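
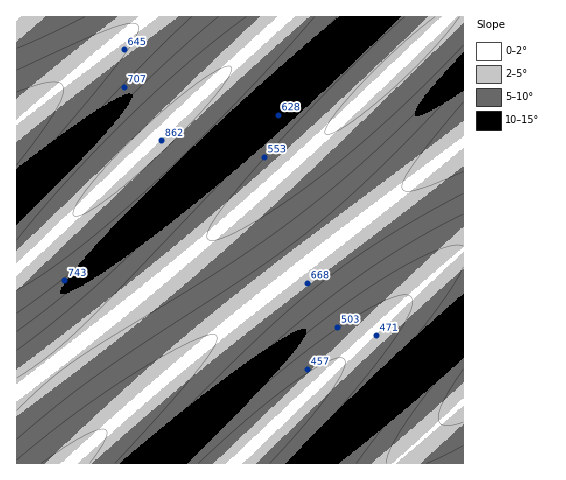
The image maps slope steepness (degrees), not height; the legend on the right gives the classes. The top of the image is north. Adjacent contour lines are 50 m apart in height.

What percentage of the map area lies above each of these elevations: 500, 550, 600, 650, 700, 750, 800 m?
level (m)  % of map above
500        91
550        80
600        65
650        49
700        30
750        19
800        11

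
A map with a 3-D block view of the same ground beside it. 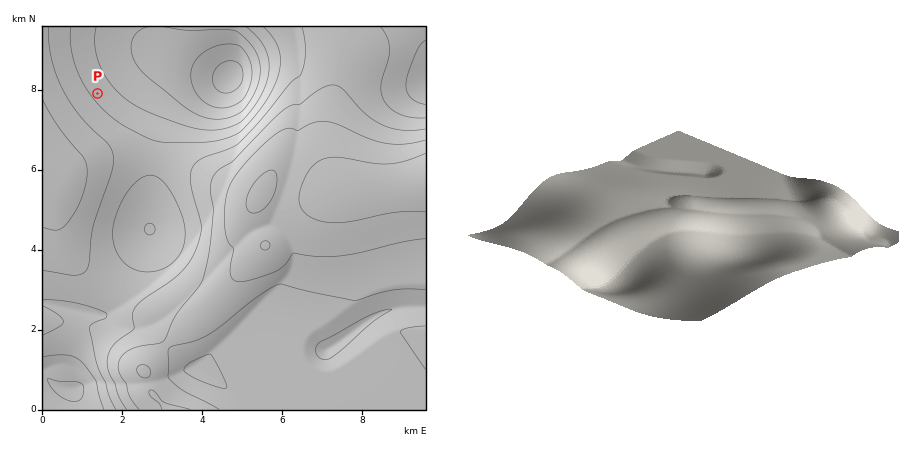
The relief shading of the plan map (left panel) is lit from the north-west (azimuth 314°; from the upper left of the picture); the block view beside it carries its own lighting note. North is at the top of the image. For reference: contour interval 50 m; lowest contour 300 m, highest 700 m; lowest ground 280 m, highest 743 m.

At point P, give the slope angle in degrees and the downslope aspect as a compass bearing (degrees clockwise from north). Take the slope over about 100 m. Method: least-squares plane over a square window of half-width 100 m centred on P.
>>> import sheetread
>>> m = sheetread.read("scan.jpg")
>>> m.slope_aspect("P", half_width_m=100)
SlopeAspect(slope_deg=5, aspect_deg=52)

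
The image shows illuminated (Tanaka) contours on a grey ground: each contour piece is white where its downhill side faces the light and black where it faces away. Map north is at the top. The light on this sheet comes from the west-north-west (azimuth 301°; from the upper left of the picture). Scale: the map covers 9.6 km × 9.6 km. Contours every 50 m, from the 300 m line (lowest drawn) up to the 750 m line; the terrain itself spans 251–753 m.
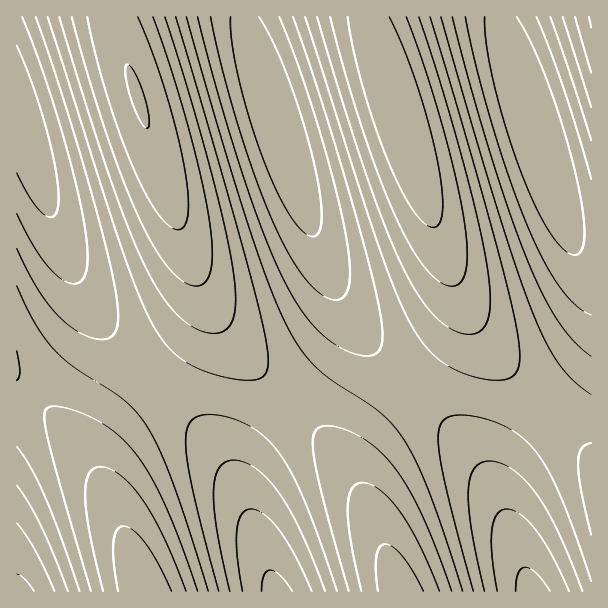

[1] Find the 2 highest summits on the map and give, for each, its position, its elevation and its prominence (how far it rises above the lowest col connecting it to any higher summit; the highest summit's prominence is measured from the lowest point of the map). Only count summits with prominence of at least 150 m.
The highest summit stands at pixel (137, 95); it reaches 753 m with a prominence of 502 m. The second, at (396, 105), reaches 696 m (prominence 229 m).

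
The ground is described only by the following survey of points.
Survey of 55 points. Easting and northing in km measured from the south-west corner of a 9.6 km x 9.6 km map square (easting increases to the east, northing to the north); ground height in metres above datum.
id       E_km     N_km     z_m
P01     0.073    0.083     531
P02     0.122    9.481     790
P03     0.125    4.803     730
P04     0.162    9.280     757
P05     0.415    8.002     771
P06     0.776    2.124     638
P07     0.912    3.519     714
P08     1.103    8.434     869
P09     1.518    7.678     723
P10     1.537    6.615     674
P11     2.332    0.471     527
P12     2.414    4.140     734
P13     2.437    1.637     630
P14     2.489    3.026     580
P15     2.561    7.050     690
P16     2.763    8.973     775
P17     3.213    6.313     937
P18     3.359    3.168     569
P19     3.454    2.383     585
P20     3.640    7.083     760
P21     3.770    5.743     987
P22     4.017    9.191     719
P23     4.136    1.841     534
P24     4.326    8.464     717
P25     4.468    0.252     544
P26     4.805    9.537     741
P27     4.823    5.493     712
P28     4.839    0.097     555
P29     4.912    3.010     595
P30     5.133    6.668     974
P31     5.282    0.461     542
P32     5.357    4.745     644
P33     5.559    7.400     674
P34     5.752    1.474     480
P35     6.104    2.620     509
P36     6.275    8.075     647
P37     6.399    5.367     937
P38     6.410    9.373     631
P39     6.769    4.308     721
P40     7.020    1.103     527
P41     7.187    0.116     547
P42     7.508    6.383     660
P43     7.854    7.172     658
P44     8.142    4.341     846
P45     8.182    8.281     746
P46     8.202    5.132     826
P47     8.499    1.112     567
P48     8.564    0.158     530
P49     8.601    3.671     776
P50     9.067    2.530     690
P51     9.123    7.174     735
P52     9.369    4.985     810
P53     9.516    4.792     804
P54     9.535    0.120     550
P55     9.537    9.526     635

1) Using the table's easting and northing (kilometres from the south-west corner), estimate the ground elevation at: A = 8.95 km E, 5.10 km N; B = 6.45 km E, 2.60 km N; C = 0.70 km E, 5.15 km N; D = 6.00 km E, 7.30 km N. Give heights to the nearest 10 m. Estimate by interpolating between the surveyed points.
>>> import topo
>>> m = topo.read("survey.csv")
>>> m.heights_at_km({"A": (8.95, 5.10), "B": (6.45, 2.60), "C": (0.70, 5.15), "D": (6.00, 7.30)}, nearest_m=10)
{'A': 830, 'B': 560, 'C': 690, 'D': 650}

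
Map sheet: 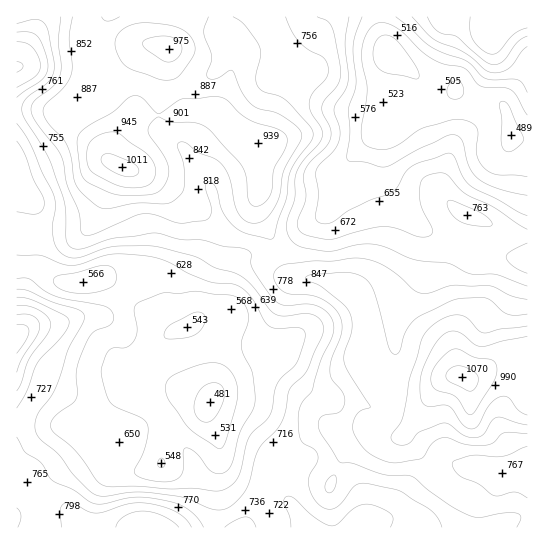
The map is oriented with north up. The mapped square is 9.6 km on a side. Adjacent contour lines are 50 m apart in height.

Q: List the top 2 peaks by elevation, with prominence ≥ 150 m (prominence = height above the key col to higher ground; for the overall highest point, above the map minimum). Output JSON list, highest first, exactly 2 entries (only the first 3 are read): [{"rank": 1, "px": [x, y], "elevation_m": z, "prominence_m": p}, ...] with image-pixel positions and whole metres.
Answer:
[{"rank": 1, "px": [461, 377], "elevation_m": 1070, "prominence_m": 595}, {"rank": 2, "px": [122, 167], "elevation_m": 1011, "prominence_m": 222}]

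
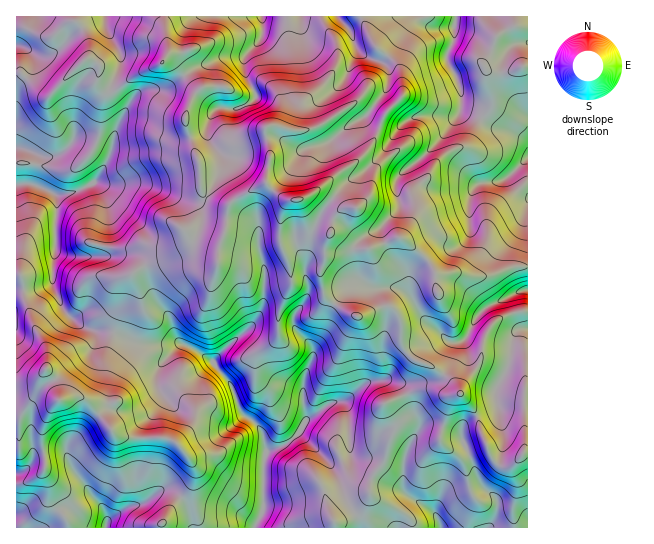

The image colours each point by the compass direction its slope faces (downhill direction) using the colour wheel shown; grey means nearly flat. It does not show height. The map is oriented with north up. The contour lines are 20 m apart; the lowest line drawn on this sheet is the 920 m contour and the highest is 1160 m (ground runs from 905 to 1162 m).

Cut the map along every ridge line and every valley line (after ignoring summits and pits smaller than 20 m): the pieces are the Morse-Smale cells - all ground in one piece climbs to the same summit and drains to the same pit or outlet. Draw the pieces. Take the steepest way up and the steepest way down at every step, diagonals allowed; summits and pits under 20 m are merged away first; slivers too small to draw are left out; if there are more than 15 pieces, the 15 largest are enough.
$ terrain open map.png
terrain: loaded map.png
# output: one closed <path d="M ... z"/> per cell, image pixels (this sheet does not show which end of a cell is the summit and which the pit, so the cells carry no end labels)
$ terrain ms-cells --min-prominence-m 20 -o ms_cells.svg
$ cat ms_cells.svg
<path d="M362 101l-8 2-27 18-17 8-17 2-18-6-8 2-2 8 6 22-6 26-30 16-7 7-3 25-5 12-1 12-21-6-9 0-18 10-25 6-11 6-3 4 5 12 0 11-17 16-7 19 29 11 41 0 30 17 16 21 12 31 19 16 7 21-3 9-1 27 1 20-9 22 79 0 1-7 4 0 15-8 15-18 2-16 14-21 3-15 7-14 0-6-10-16 0-4 20-9-2-7-10-5 36 1 14-8-8-7-18-7-8-6-16 14-7 10-20 4-20 17-20 5-17 14-4-4-2-14 1-23 8-17 1-11 14-21 2-15 6-9-11-10-4-18 5-19 0-15 6-9 5-20 7-6 6-1-8 0-16-14-9-2 23-19 16-9 18-21 11-27z"/><path d="M89 59l-15 10-24 26-7-2-21-20-6 0 0 217 25-2 10-5 12 26 15 15 16 7 20 1 6-18 17-16 0-11-5-12 3-4 11-6 25-6 18-10 9 0 21 6 1-12 5-12 3-25-19-7-8-8-2-30-14-38 3-16 9-17-10-12-2-2-4 1-16 12-19 0-7 3-8 9-8 14-11-17-1-5-14-10 3-16-3-4z"/><path d="M117 333l-4 1-8 23-1 18-4 16-7 8-8 0 33 37 47 1 14 8 16 24-3 14-11 15 8 12 5 18 60 0 9-15 1-7-1-20 1-27 3-9-7-21-19-16-12-31-16-21-30-17-41 0z"/><path d="M455 16l-94 1 15 30 14 10 9 10 2 7 2 21-19 20-7 19-9 16-13 13-16 9-22 18 12 6 12 11 8 0-6 1-7 6-5 19 23 16 19-1 31-13 9-16 3-9-3-9 2-11 31-37 7-4 12-2 6-6 10-22-2-3-18-7-1-22-4-12-9-14 0-7 8-16z"/><path d="M482 117l-11 24-6 6-12 2-7 4-31 37 0 25-8 16-7 7 28 23 7 10 0 6 3-2 9-2 42 3 24-9 15-1 0-125-14-9-24-8z"/><path d="M77 396l-19 4-5 5-8 14-4 15 4 25-1 15 5 9 3 18 7 10 10-3 21 15 16 2 5-8 12-8 19-5 20-15 8 0 11 8 4-3 7-11 3-14-6-11-12-15-12-6-47-1-33-37z"/><path d="M406 395l-21 8 0 4 10 16 0 6-7 14-3 15-14 21-2 16-2 6-17 15-15 5 0 6 154 1 7-13 1-14-17-18-11-29-11 2-13-9-5-6 2-14-19-2-4 4 0-7-7-11z"/><path d="M333 233l-4 2-4 8 0 15-5 13 4 24 10 9 13-15 12-5 15 4 28 1 11 10 11 20 21 19-4-1-22 10-10 8 8 6 18 7 8 7 8-13 4-17 13-10 12-22 10-8 38-16-1-22-14 0-24 9-42-3-9 2-3 2 0-6-7-10-29-24-26 11-19 1z"/><path d="M269 87l-10 0-13 6-8 0-13-6-22 0-8 7-4 7-6 14 0 8 14 38 2 30 4 5 12 7 10 2 8-6 30-16 6-26-6-28 12-7 3-9 0-14-3-5z"/><path d="M321 16l-58 0-2 22-16 18-23 1-13 7-12 3-13 8 14 16 5-4 22 0 13 6 8 0 13-6 10 0 8 7 3 5 0 14-5 12 12 4 7 0 9-27 22-19 12-21 0-15-2-8-10-12z"/><path d="M51 283l-10 5-23 1-2 2 0 95 17-1 13-16 10 12 3 19 16-4 18 3 8-12 3-25 9-29-19-2-16-7-15-15z"/><path d="M335 304l-4 6-4 19-14 21-1 11-8 17-1 23 4 18 24-16 15-3 20-17 20-4 7-10 15-14-7-13-1-23-7-11-11-1-16 8-11 1z"/><path d="M361 16l-40 1 4 10 10 12 2 8 0 15-12 21-22 19-7 24-3 5 12 0 13-4 39-26 5 0 12 10 11 4 16-17 2-13-3-15-10-13-14-10z"/><path d="M527 289l-13 4-31 16-7 9-8 17-6 6-5 2-4 4-2 15-7 13 11 10 22 31 13-4 7-6-1-16 13-27 4-26 6-8 9-2z"/><path d="M527 16l-43 1 1 8 11 13-5 15-7 9 8 33 0 8-9 14 7 7 24 8 13 8z"/>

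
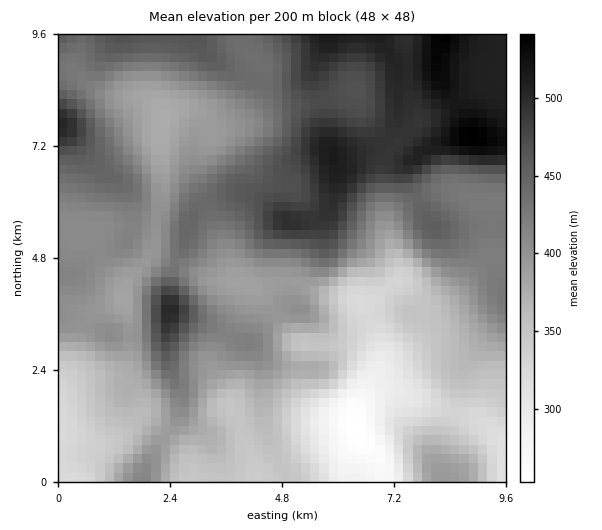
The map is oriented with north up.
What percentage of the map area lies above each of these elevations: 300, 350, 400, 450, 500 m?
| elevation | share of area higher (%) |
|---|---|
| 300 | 96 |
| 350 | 83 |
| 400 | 55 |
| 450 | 25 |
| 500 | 8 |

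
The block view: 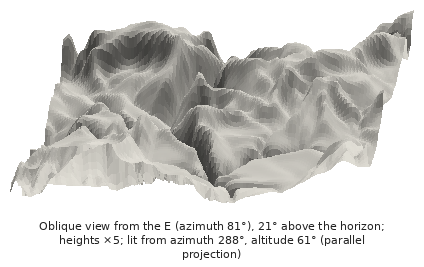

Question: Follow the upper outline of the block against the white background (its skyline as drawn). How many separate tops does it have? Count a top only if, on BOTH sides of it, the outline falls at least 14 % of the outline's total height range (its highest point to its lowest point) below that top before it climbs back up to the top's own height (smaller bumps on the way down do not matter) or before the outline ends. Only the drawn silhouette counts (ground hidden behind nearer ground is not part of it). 1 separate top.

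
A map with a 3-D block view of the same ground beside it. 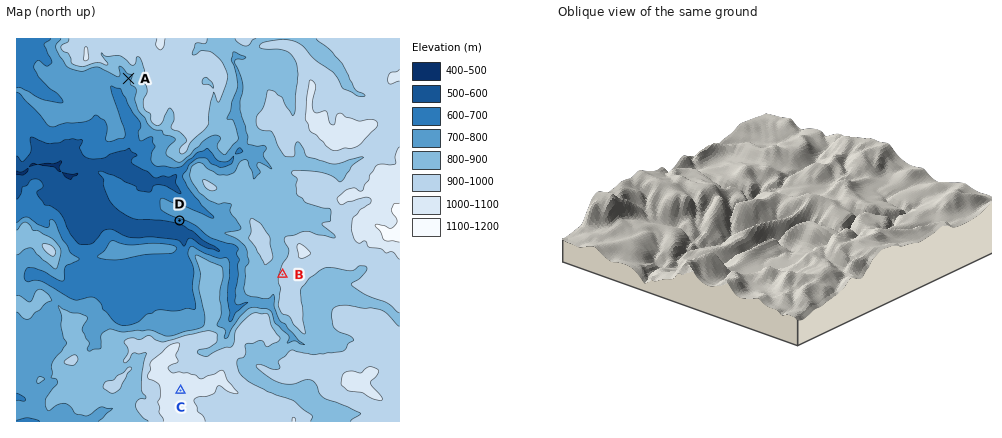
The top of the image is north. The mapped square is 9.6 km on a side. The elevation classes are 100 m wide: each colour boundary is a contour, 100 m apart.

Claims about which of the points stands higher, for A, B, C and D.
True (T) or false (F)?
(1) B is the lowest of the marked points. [F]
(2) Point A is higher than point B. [F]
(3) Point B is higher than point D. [T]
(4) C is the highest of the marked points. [T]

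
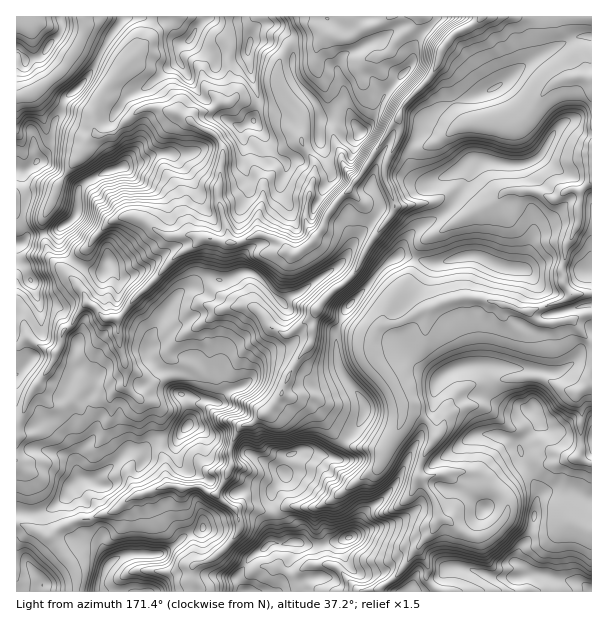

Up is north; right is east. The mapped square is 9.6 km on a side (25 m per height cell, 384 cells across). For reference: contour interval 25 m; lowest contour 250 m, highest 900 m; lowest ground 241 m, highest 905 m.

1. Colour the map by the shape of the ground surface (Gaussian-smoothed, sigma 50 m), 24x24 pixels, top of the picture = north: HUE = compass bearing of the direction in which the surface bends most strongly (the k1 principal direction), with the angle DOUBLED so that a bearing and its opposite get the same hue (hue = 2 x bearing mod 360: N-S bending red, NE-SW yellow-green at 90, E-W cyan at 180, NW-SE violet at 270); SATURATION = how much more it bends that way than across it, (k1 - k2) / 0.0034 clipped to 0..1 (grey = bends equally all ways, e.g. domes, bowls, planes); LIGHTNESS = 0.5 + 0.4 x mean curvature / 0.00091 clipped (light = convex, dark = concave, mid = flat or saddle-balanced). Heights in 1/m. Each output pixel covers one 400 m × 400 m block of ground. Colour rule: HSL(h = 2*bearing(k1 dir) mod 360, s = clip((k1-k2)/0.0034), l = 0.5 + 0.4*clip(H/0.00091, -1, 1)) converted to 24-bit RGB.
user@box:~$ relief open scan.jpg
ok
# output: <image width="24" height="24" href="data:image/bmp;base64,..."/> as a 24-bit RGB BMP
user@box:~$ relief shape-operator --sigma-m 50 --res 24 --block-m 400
<image width="24" height="24" href="data:image/bmp;base64,Qk32BgAAAAAAADYAAAAoAAAAGAAAABgAAAABABgAAAAAAMAGAAATCwAAEwsAAAAAAAAAAAAAWqmd0L2gDxA18eG6Io0/wMUcpyRSREGNT3jD3eWql1uMmXJOwnO0uR9NoOUmAIp57LColhx8VZ+dYInLw4xPXq65eZW4g8zKeNKjaDpWXFB2UduI7tT21tL5xHTrOlcjCSoW6qXEzGGnuohqJ5g708M6RWsuY4pNDlg7idHcj7/SNyJl6cTVW55SYnFWimhNc1k7aHFAVJ1vhsiSP2IqXFEysk9m6brtkcLNCCors92PuKnhZWHe29b17NX2o47RUYmILmEkZDcuSGkxHkwz6q6YTWFhemxehYW4yITElKpiZoAdGlAee26geqCtmeapuxaBGViGtrdHYXwZGzAHFTMl7qeuoKYI11GpbDKMYoqHzrGsFBsw8eu+V1Bvf4GMcl5dTViCzKC1wajTpUrDQ3opQygLg8IAAIuG1YnNt3J4v6jBu4+xDkwSCCwH/rDEFV1vuJQzmWV2emBVYz1qlNKJe3egg5SsgVSSWp2npruHglyMsGe5yp+/RKfMiFpJBHJtUe3vlLDg4bnjnKXR08z2LUDjDCgp/4mgrGXkqnlkUWdffqWTiaN6gY1LWh8cSHydWXtYlotmXaKjiq2VnXC45H7ql9rUotPuAEclLLAtmnIu0EZHfyk9wI9bIlFQ5btzDCw12ZDDubLZZ4K7oGttm7u3GDjKQpeRkWmGgINlWJ5Xgalra0U6Slce6sWIzwQ9BrIODiURYH1Ze2JOeF5Z7+vcNz+OOzVewqBcO3dDbm46uXa4wt3MaLu6UyW4LJQ5lmCkh5h0kqJxYDGKdE6QfO2wzUzFtU5r8b7iPqiqLktwiViEiruKlN2fZzBlREFx3sq+U4F5YplqNX45y8I8XCQtOWg337zNDz1SyLuWl7OQPBZdssmNXHaNh5V3kpt9Z6Vuyn25I2dxgUyk3fLNRCZBfGR8W5aRdrWgwKfRmpu/kZ27dXixmHuxmWW5jEIxCpR/6d+qcrugMxl2xLukU4FxYJmBoZSok7SEikJ4vEA5ERxE8uq6PUJYeoePfZSAWnhbanpThINddGBWkINjbXqTqUmGmklm1HZqC9tLaA4UCHFIxZqvsY2GVqBGTXMwhmdEVB1Bu+icBict/c7SNm5dWn5pfYpdXH9rhIiWhZ6Ki2I9Z1sYw9MhUlnRk+OBRqa6YB5YvIJfyeVhBS4b4b3JqXClsnWnUUJoq/Lh4530rjjvADMV/8ziN1xUimhxg3xYWmE5aUszc21RmsSbE6CBhmUfm+qLJwwbMaC+37Phm8XQb13lDF8+2cPffYbK0+H4qCZNHywh21mn/MzuAEdB9s/jQ4GlvKrXjHy5kbDFs8HausrUEBBo3NDG6Lyv/A3lFVoVEcZWrYinf1SAl18qMDwONiwOhnoHXSEZkZAhFDsqwa9hA2uFyp9+zGVpO2ZIkomylomvdGFwqoVtVTSDO75vutI0Byeq+tHaCDwpKisNTiojqqNwilecFCjU6d3FSkCY0+7QAFCLVrttunOXBkM13qirxXbARWs6d3hVcFteq7CQvJO1FV+D4dGbCBwr/OXPlCdzZDpZZcaPV4GRlMuIGxBN2sisN02fxc6O/z+3ADMYvEJ6Yw6HrMY9aoo+rIF5X3hhX3pLlJhBb2YtEro73Jq3NdO5Bn5r+ND73tX2YW+1dTuFprh9DyZSzL+TRm6Jz6+fJmSI/46rAHMuLA60lL+kqJHBuY64n3uompvLkIi/bZ+rXZm6z49gz4B9Giw6ImImzpF4rm3Ul53b2tLoLwlNxM96ebeKVluR3WWEhCK37/9XADEz2K6CMFc4fb2al7PPTEGDyly6xo6FaYROe6Dn7G6iQGN3iEuQGGMexJdqXl44UBURVIfdxK3fX76hb1d7v9RuOE2K99TXACMz1npVnXuERFoyXFgwcG9WJ05E8c7Wl4bWMkYew0iO9JahI01Ky4appI4zXEExYMk3RmkldHE1jclEf1J9bNyyucZ7Xjtm+b3FADMizqC8pn+2voi8W49iWHdrRYI+n0c5lLdTFEMi62lhoTDjUndsrm6fwWDTTbXifre8xuSKJjpajth9PihPsb+KUk5+ynq7+bTRAjEpmHZ5ioKTyKS/aWWOYnlcg3ZXd2Ta7a7BFzs48bi0M1tXSVRr0q6NSLSrUWSR58yhS0CZgNNeLkVhrm9nrGOrSHZX9ePWBSIuhq6CkX+UioJ3qIWkmoOojHSGZVM+45hyMFyQRply5pW7P2eZYrqT2pOYRG6fk8B0woF7XL6+ZEJ8cJBoWo9OrmBzq5pX9r/hAJVwNHhAmGtQiXtmdYBmZquc"/>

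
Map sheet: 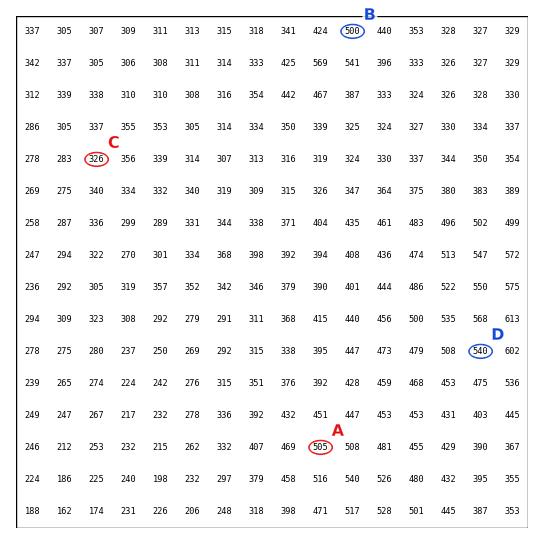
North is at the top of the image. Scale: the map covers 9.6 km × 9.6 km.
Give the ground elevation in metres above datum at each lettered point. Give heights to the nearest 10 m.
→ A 500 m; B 500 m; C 330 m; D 540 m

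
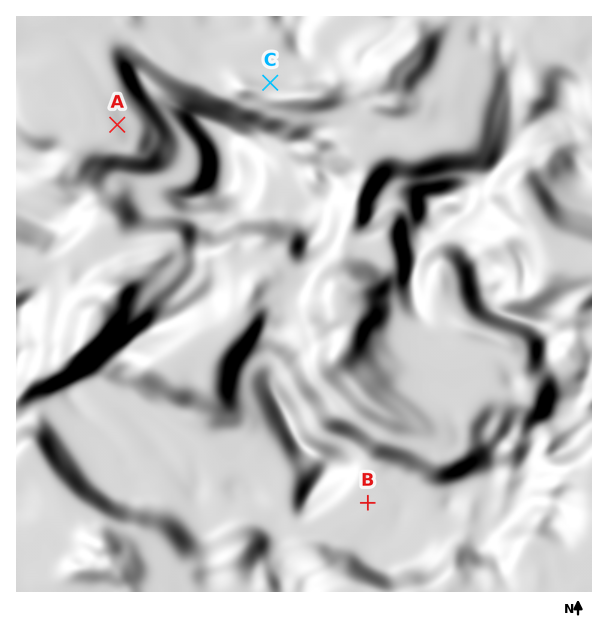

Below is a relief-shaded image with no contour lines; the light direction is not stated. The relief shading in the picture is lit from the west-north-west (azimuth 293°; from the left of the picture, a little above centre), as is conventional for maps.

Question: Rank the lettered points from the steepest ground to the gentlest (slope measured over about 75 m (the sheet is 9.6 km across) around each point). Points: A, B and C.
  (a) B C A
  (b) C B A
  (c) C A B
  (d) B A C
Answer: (c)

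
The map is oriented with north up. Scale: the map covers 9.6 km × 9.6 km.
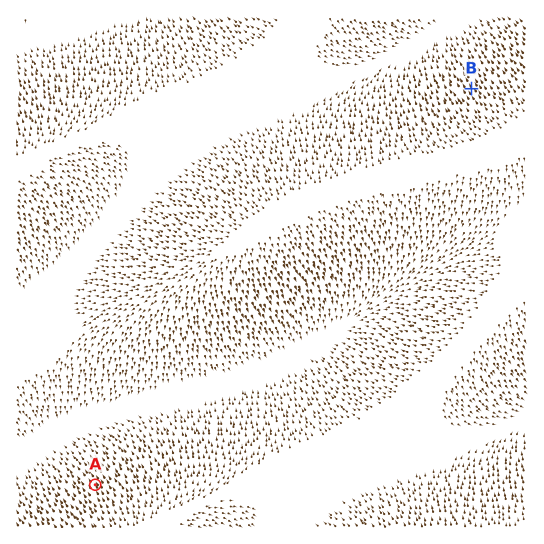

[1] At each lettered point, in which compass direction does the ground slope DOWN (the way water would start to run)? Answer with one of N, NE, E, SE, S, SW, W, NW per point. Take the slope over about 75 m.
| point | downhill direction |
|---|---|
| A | NW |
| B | NW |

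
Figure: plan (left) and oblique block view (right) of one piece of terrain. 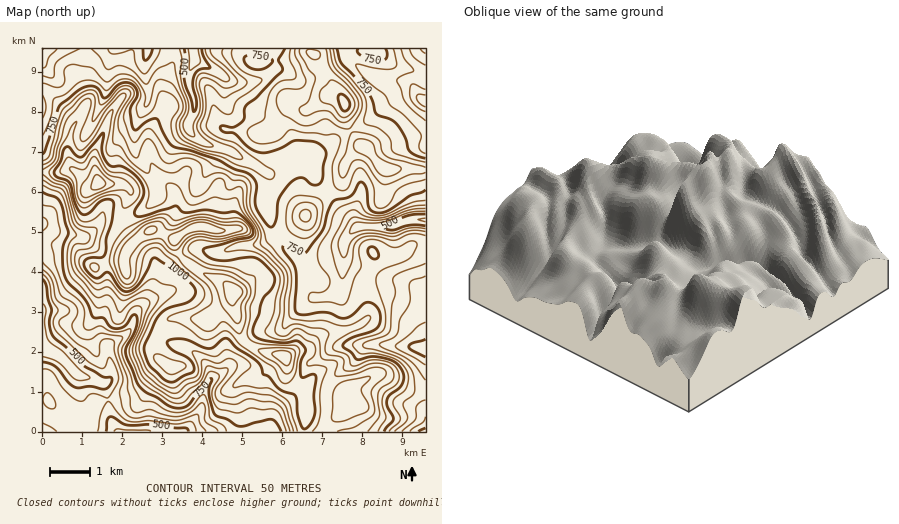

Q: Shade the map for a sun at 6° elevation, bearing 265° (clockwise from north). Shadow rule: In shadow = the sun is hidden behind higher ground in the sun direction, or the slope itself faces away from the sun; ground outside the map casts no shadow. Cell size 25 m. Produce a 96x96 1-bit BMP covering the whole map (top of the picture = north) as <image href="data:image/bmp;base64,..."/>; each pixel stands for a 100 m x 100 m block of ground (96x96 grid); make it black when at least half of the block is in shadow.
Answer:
<image width="96" height="96" href="data:image/bmp;base64,Qk2+BAAAAAAAAD4AAAAoAAAAYAAAAGAAAAABAAEAAAAAAIAEAAATCwAAEwsAAAIAAAAAAAAA////AAAAAAAAD/gAAAAAAD8A//8AD/gAAAAAAD+A//8AD/AAEAAAAD+Af/8AB+AAHAAAAB+Af/8AA8AAHgAAAB+Af/8AA4AAH4AAAB/A//8AA4AAH4AAAB/A//8AAQAAH8BgAB/B//8PgAAAP8BgAB+B//8fggAAP8BgAB+D//8fxwAAP+AAAB/D//8/5AAAf/AAAB/A//8//AAAf/gAA5/gP/8/+AAAf/wAA+/wH/8/8AAAP/4AA//8D/8/4IAAH/8AA///D/9/gcAAH/+AB///7/9/AcAAH/+AB//////4A8AAH/8AB/////8AA4AD/4wAB/////8AA4AD/BwAD/////8AB4AAABwAGf////8AB4AAABwf+P////8ABwAAABw//P////8ABgAAABw//v////8ABAgAABx///////8AAB4AABx////4P/8AAA8AABh////+P/8AAA8AABB/////P/8AAA+AAAB///////8AAA+AAAD///////8AAA+AAAD///////8AAAeAAAD///////8AAAfAAAD///////8AAAPgAAB///////8AAQPwAAB///////8AAQP8AAD///////8AAwP/gAH///////8AA4P/4AP///////8AA4f/4Af///////8AA4f/4P////////8ABwf/w//j//////8ABwf/h//D//////8AAAf/D//H////wAAAAAf+P/+H////gAAAAAP+P//P////DwAAAAH8f///////D4AAAAD4f//////+H4EAAAAAP/f////+H4EAAAAIH4f//////4MAAAAPgA9//////8MAAAAP4H////////8AAAAH8P////////8ADAYD8P////////8ADgfB8H////////8AHwfwMAD//z//9/8AH4P8PAD//h//w/8AH8P+PgD//h//g/8AD+H/PwB//gfvA/8AD/H//4B//wAPA/gAA/H//45//wAPgeAAA////88//wAPgAEAA////8f//gAPgAAAA////////AAPgGAAA///////+AAPgPAAA///////+AAPgPgAx////////AAPA/8B5////////AAGB/8B5///////wAAAD/8B5//////8AAAAH/8D5//////wAAAAP/8B4//////AAAAAf/8B8/////+AHAAAf/8B8f////gAHgAAf/8A+f///+AAHgAAP/8A+P///8AAHgAAD/8A/P///8AACAAHwH8AfP///8AAAAAP/v8APn///8AAAAAP//8APn///8wAAAAP//8AHz///8wAAAAP//8AHz///9wAAAAP//8AH5///9wAAAAP//8AD8////wAAAAP//8AD8////4AAAAf//8AD8f///8AAAAf//9gB8f///+AAAA///9gB8f///+AAAB////AB8f4/34AAAB///8AB8fw/3wAAAD///8AB8fgf+AAAAH///8AB8fgf8AAAAH///8AB8Pgf8AAAAP///8AA8Pgf4AAAAP///8AA+HgfwAAAAf///8AA/HwfwAAAAf///8="/>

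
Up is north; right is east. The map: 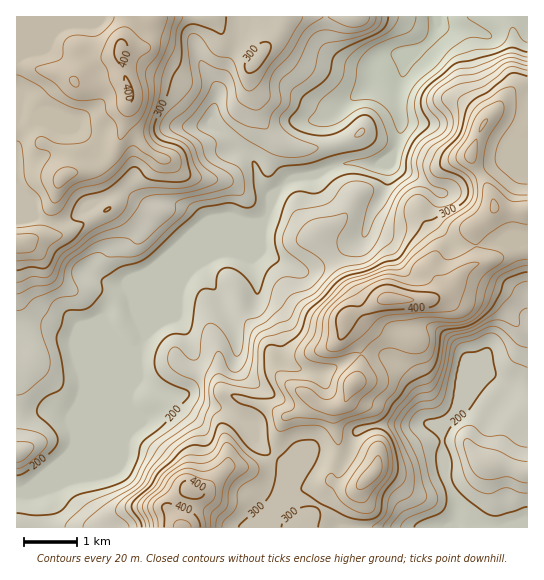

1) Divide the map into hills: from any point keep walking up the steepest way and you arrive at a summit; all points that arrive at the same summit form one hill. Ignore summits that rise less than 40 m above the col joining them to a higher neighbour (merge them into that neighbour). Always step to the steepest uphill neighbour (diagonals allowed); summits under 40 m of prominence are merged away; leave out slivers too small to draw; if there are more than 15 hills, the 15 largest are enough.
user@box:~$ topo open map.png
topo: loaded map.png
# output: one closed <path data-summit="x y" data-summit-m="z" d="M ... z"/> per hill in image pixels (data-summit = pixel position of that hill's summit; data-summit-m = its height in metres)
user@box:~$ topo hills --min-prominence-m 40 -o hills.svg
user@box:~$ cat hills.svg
<path data-summit="389 299" data-summit-m="428" d="M527 16l-89 0-1 11-5 11-17 13-11 12 0 7-7 21 4 36-2 14-7 16-11 7-40 0-28 12-19 1-12 8-10 12-1 10-6 12-11 6-20 20-24 11-15 9-8 9-10 17-22 23-18 36 2 29 26 14 20 2 17 9 17 4 28 17 12 20 24 17 10 25 21-34 29 8 8-11 5-17 7-5 19-4 48 0 11 8 4-9 20-18 15-22 10-8 24 12 13 1z"/><path data-summit="121 50" data-summit-m="406" d="M437 16l-420 0-1 398 13 1 14-4 11 0 16 6 70-70 12-29 25-27 10-17 16-14 31-15 20-20 8-2 7-12 3-14 17-17 5-3 19-1 28-12 40 0 9-5 6-10 5-22-4-36 7-21 0-7 11-12 17-13 5-11z"/><path data-summit="182 527" data-summit-m="425" d="M137 351l-38 38-26 61-33 29-5 12 2 36 238 1 2-9 10-11 8-5 9-2-11-6 0-8-10-25-20-13-15-23-21-14-25-8-17-9-20-2-26-13z"/><path data-summit="371 475" data-summit-m="369" d="M430 424l-48 0-19 4-7 5-5 17-8 11-29-8-22 37 1 5 6 5 7 0 15 7 20 21 110 0 5-11 0-14-12-30-3-40z"/><path data-summit="487 463" data-summit-m="257" d="M491 375l-11 8-15 22-20 18-4 8 3 42 12 30 0 14-3 11 75-1 0-138-14-2z"/><path data-summit="17 453" data-summit-m="255" d="M98 388l-28 29-16-6-38 4 1 78 12-4 44-39 24-56z"/>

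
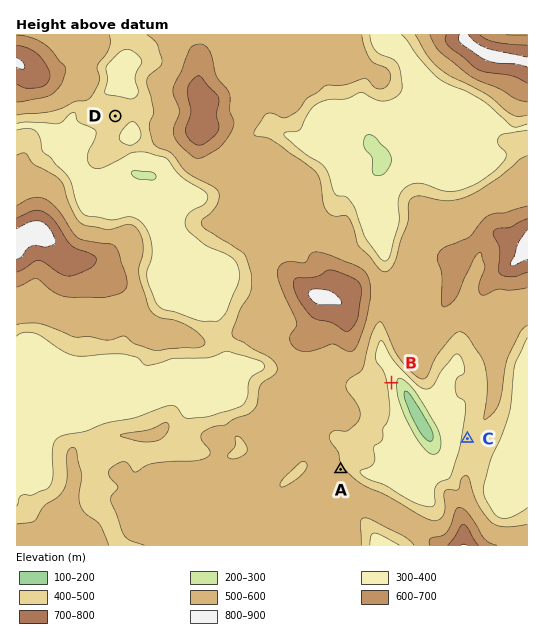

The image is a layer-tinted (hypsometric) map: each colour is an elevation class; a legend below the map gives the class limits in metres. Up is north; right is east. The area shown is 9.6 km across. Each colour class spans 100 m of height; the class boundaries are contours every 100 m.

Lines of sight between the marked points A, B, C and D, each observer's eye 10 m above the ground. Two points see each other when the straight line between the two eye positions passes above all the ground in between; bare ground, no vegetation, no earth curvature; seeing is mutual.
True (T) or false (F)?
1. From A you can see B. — F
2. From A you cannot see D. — T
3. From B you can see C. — T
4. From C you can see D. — F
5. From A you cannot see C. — F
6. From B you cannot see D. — T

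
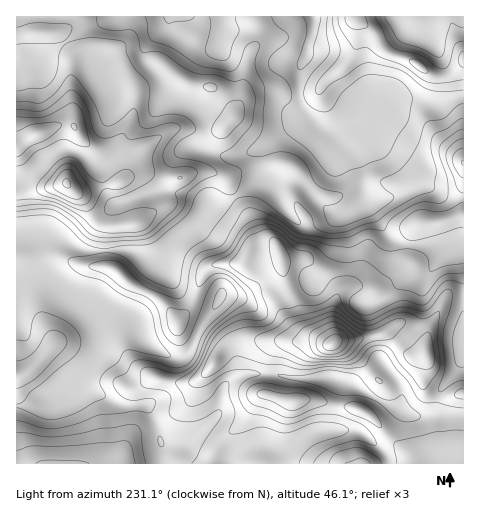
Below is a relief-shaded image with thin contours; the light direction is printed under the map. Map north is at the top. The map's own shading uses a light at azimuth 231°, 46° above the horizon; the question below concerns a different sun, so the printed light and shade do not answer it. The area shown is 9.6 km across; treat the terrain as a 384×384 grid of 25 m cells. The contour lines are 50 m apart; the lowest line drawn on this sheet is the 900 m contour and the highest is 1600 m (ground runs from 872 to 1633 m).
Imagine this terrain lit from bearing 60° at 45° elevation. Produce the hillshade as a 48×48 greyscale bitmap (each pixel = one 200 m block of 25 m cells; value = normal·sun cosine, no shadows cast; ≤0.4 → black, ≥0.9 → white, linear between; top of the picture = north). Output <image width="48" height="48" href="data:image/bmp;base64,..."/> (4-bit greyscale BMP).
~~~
<image width="48" height="48" href="data:image/bmp;base64,Qk32BAAAAAAAAHYAAAAoAAAAMAAAADAAAAABAAQAAAAAAIAEAAATCwAAEwsAABAAAAAAAAAAAAAAABEREQAiIiIAMzMzAERERABVVVUAZmZmAHd3dwCIiIgAmZmZAKqqqgC7u7sAzMzMAN3d3QDu7u4A////AJmru7u6q83KmZiJmZmqmHeHir3reJqpmZq7u7qqq83KmYeJmZmZmYiImr3IeKqpmau7u6qqq8y5iIh4mZmYiZmaqrt2mqqqqbzMuqqqqry5eIiIiIiHZ4mZmHVZuqqqqszLqqmqqruod4iYd3dkRnh2ZDScy6mZmbu6qpmqqqqXZ4iYdVVDRnd2VWrcuYeIiKqqqZmZmImGZniZZDRWeKqqqb3KmGV4dpqpmZmXVnh2VWiZdEaau83dy7p4l0aZd5mamZl2aIdnd3eJhnm8zMzMqXVppTermaqqqZmHiXebyWZ4iImqmIiHVEaaczesy5qqqZmZiHnN2lJJmHZmUyIQAmm4Mli93JmaqqqZiKzLmGEoqXZVQiEAFpuUJHnP25iJq7upmbunV4MWmHZmVVIUm7pjWIrf25h5vMupmqlzN6ckiYiId2VYz+yImprey4eKvMupmqhSSbpkeaqoiIiK7/ypq6rNy4ibzLqZmphCasumaLuXeama//yInMu8y4iru6mZmYY0m7u5d5hWmqqb/+uYm9ubzJmqqpmZhlRZupu6hlRImruq3bmZq8pozJmqqZmHQ1m8yHm6cxJomsuYq6mru7pnvJmZmIdkNr3cpkeoMBWHi7qYm7u7u6p3rJmZh2ZVfO26hkaGEViHi7mau7u7qqqZq5mZh3iaztuphlV3ZomHm7q8u6u7qau6qqqZmaqau6mJmHiZdomHvczduqu7qruqqqqZmXVVZlV5mYmZZGmJ3+3dy6q7qZmZmZmZhiAkREWJqZmIdVic/+3cuprKd4iImYiIYgFXh4mqmamHd3i+/8vcuZqod4mZmWZlIASaqau6qqqYeJre6pvMqqmHeIq6qVUxAAe7qqq7u8uYeJvduKy6mqmIiJvLmHUwAGvLmZqqvLqXeazLmbuZqqmIiJqpd4ZCN87aiJmZmamGiru6maqruql3iZmGVIhlW//JiaqpibqYq8upiZvLqpmJmZmFIYmWa/65mqu8u8y7zMqYib3LqZmZmZlzAJqYi9uZmavNzMzMu7qZm926qpmZiIhRE7qZmZiqqZq8zLqpqrqqvMuqqZmZiIdDV5iJh3rLqqq8upiHmqqru7qqmZmZiIZXiIiqmJ3rqruru6qImqu7uqqpmZmZmId5iKq7qs7rmby6vMuYmrzLqqqYmZmZmYiZiMy5mt7bqazLu7qYis3Lqqh4mZmZmYmpiMyoid7bqau6qqmIms3Lqpd5qpmZmZmYiLuoed7KmZu6mYiJqs3LqoaKqpmZmIdniKqoec26mZvKmJmry83Lu4aKmZmZh1NXeJqYebupmay5irzMy7zMy5d4mZmHZBOKh5mYeaqpmrypvN3MuZzLu6h3iZhlMkrbdZmYeaqZmsur3czLl4u6qqh3Z4dVeL7ZVJmIiaqpq8y83Lu6h4q6qql2Vod6zNy4VpiJmqqrvM3cuqqqmImqq7lkNXic3LqYeZmaqru8u8zLqZqqmImru7pjJHnOypmYmqqqqqvMurvLqqqql3m7u8phFIvtuZmZmg=="/>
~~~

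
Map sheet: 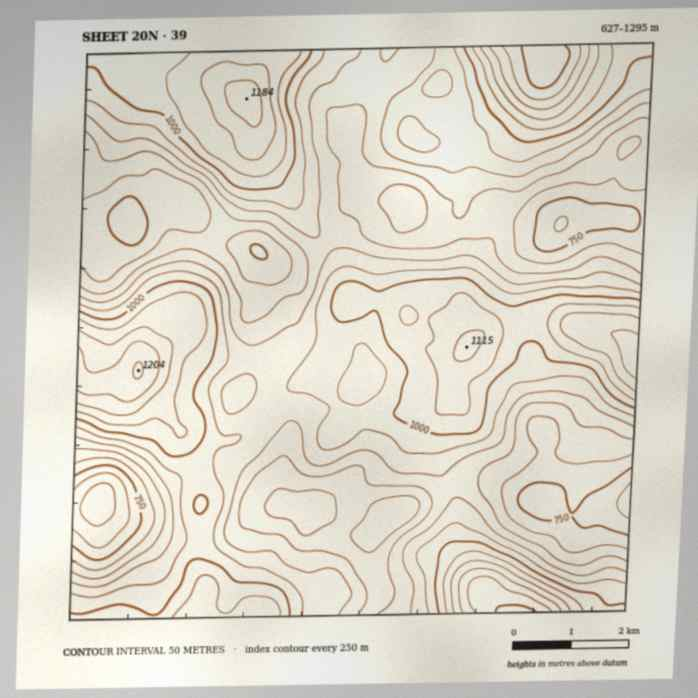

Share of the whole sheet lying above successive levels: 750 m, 95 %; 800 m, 86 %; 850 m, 72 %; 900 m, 57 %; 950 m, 42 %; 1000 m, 28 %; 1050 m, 16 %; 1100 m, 8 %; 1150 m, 4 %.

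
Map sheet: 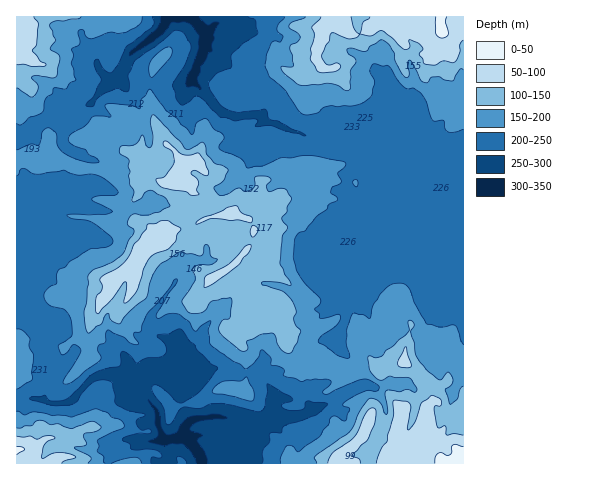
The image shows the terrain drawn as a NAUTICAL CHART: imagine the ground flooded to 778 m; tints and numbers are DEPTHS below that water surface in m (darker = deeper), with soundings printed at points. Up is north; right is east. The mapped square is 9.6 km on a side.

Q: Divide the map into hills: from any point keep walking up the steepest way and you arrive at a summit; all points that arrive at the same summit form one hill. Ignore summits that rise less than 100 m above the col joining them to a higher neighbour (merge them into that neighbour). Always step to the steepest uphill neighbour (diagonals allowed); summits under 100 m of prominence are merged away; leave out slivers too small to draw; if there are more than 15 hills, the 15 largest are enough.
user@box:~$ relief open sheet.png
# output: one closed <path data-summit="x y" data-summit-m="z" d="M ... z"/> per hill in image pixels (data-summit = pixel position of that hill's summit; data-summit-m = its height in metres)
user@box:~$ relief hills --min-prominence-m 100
<path data-summit="185 161" data-summit-m="711" d="M118 79l-8 2-19 23-18 11-10 18 0 11 6 6 22 10-1 16 3 10-9 3-9-1-2 13-3 4-4 0-33-13-17 10 0 82 18-1 12-5 10 5 10 10-6 21-5 6-9 5 15 6 10 10 3 7 0 6-4 7-22 20-4 18 6 4 18-1 8-6 14-16 15-6 13 1 15 13 5 0 5-10 15-11 10 0 21 6 10 0 14-5 19 2 7 3 16 0 9 5 10 21 23 1 12 6 5-15 7-6 5 0 3 3 6 12 23-12 2-3-4-13 1-7-15-15-6-11 10-21 0-9-7-12-1-10 13-34-24 22-16-5-7-13 8-7 28-6-4 0-3-5 0-10 14-22 0-32 12-11 5-10 0-7-6-9 0-13-12 1-24 11-8 1-38-15-10-1-4-7-28 1-11-3-31-33-5 5-20 1-29-5-15 1z"/><path data-summit="463 461" data-summit-m="742" d="M371 123l-13 2 0 13 6 9 0 7-5 10-12 11 0 32-14 22 0 10 3 5 4 0-28 6-8 6 2 9 5 5 16 5 25-23-14 35 1 10 7 12 0 9-10 21 6 11 14 13 0 9 4 14-25 14-6-12-3-3-5 0-10 11-1 9 2 4-4-5-11-4-23-1-10-21-9-5-16 0-14-5-12 0-14 5-10 0-21-6-10 0-15 11-5 10 19 24 1 9-10 1-5 4-1 14 3 2 11-1-2 3-1 14 5 6 306-1 0-271-26-9-14 2-12-1-8-9-5-11-1-10 3-9-1-7-17-14z"/><path data-summit="441 31" data-summit-m="734" d="M463 16l-243 0-1 5-8 8-6 3 0 14-13 30 0 5 31 32 11 3 28-1 4 7 10 1 38 15 8-1 17-9 11-4 33 0 10 8 8 8-3 14 1 10 5 11 8 9 12 1 14-2 16 7 9 1z"/><path data-summit="17 33" data-summit-m="725" d="M167 16l-150 0-1 123 6-2 12-13 12-4 9-7 9-1 10 3 9-8 8-3 19-23 8-3 12-24 31-23z"/><path data-summit="17 449" data-summit-m="732" d="M115 374l-10 0-11 4-21 22-10 3-13 0-11-4-22 0-1 64 141 1-4-6 1-14 2-3-13 0-1-10 4-8 12-2-1-9-19-24-5 0-13-12z"/>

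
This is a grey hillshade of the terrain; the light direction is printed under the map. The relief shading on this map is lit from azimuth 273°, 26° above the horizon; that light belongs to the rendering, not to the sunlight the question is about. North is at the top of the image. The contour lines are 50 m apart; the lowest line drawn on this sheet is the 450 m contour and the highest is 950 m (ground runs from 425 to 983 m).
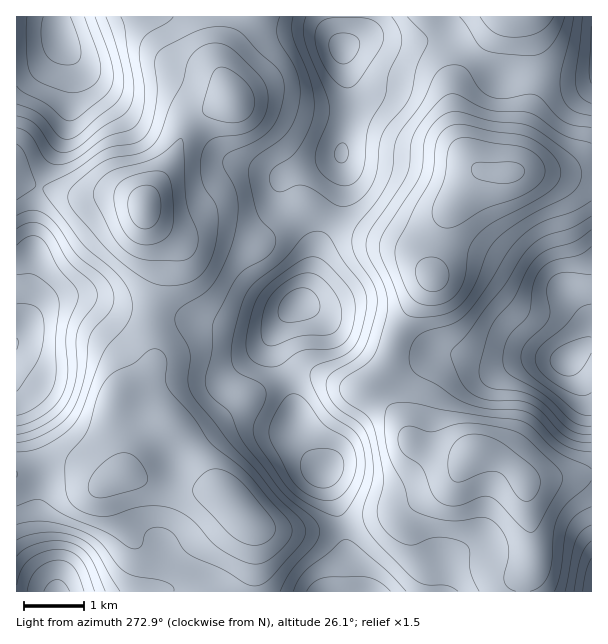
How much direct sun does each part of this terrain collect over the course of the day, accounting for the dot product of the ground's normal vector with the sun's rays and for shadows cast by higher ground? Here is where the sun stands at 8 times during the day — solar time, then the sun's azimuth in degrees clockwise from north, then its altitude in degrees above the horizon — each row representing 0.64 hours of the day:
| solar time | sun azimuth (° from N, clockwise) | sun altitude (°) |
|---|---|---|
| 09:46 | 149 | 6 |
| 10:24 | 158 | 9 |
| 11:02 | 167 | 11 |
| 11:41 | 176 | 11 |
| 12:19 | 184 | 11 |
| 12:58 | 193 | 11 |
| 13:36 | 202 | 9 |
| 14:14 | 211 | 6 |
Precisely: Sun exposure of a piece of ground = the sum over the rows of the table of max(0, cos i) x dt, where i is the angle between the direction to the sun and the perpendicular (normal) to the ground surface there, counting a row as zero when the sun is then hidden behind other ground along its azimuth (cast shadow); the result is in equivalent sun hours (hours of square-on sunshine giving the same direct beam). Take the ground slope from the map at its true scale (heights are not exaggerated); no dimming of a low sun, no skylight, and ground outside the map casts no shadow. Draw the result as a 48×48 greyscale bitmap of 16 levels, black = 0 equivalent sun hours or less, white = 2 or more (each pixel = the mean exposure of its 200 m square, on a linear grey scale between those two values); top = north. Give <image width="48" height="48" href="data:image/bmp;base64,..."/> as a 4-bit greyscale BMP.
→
<image width="48" height="48" href="data:image/bmp;base64,Qk32BAAAAAAAAHYAAAAoAAAAMAAAADAAAAABAAQAAAAAAIAEAAATCwAAEwsAABAAAAAAAAAAAAAAABEREQAiIiIAMzMzAERERABVVVUAZmZmAHd3dwCIiIgAmZmZAKqqqgC7u7sAzMzMAN3d3QDu7u4A////AIiZmZqqmIdmZ4mqmrzNzMzLuqmYiJqph5q6qqq7uqmZqru7u8u7vMy6mYh2Z4mYiL3d3Lu6qZmavMzMzcupm8uod3ZVVnd3it///+yoh3eKvMy8zMuZm7uoiIdmZ3dni+////yYd3iJqqqqmZiIm7upqqmIiId3nN7///2pmZqqqph1RERXiamavNyqqpiIrMzN7uy7vMu6qXUxEAAUVneJvdzLuqmavLqZqrvMzLqph1MQAAABNFV4q8y7qpmru6mHd3iqqXZmZTEQAAABI1Z4iaq6mIiJqoiHZVZ3dUQzMhERAAASNGiYd4mql2VWZ0VmVERERERDEAARIjREVoqpdniphkMiIgE0REQ0RXdkIQESJGd3iImYZVZ3ZCEAAAABJFVVZ5l1IRIjNGiaqYdmQzIiIhEAAAAAE1ZmZ4hjIjRVRWm92nUzMgAAAAEAAAAAE1d2ZlQyI1eIdnrf63MiIQAAAAAAAAAAE0ZmVDIhI1eIiJre2mMiIQAAAAAAACAAIzRFVEMzNERXmZqZh2QyIQAAAAAAASISNDM0VmVVVDIkaHZDNFVDIhAAAAAAASNFZUM0Vmd3dTESRUIAAkVTMzIAAAAAATRWdlM0VVZndlMRIhAAAlZlRFZCEREREURWZlQ0RERFZ2UyEAAAE1eIeIh3ZVZmVWVVVDM0RERFZ3dTEAABNEaau7qIiJmpl4dlQiI0VVZnd4h0IAEjREac7tupmZiIiJl2QyNFZ4mZiImGQzRWVVet/+27qYZmeZmHZVZniJq7mJq6h2eId3is3dzLuXZWeJmZmZmqmavLqZvey6qqqqqqqqqrqph4iYeKvdzMu6u7qZvf/cu7zLqGZmiZqqu7qZeKzd3d3LqpmZq83cu7u6hkNFaJmrze26mavMzN3LmIiIiJq7qYh3ZURWeJqr3u28zMu6q83Khmd3ZVeamGVERFZ4mqu8zd3O7tyqmqupZVZ3VEV5h0MiNGeaq8zd3d3e7supmIiHVEVmVEVndTIiI0aJq83u7d3cy5iIhlVWVUVWVERVQyEiIjRXmr3v/sy5hkNFVCEkZVREVURDIRIiIiNGeavN3LqWUxASIQADVlREVmVDIRI0MzNGd4iJmYd1QQAAAAACVmVWiZhlMjRVVVVWZVRERERUMQAAAAACR3iavLqHZVVVVmZVQhERERIyIQAAAAACR5ve7cqZh3ZVRFQyEAAAAAAQEQAAAAATV5zu7LqZiHZDIiIQAAAAAAAAARAAAAE0RYrMupmIdmVDIREAAAAAAQAAABEAABNUNGeId4h3ZVVUMiIQAAAAEhAAAREREkZlRFVURWdlQzRVREMhAAAAIzISERERJGd2VVQyI0VUMiNVVVQyEAASRWVEISEjR4h2ZVQyEjMzISI0VUMiNERmZmdlQiI1eYZUREMiIiIjIjMzREMiRoqpiHdlQzRXmHQyIhESMzM0RWVERVVEaLzLqYd1VEVomGQhEQASRVVWeJmHeId3irzMuph1ZmZ5mXVEMiEkZ4d4qruqqqqqqqqru5hw=="/>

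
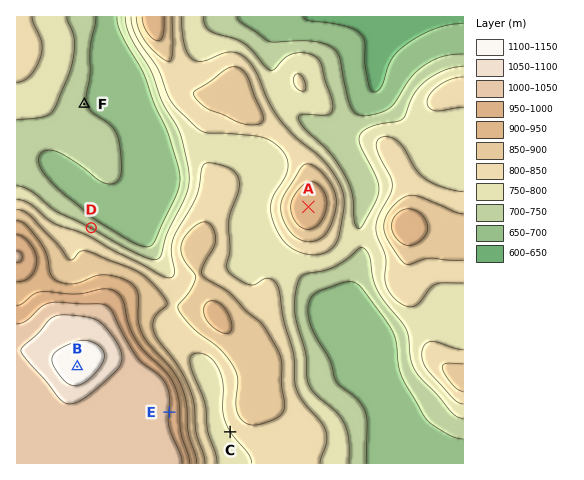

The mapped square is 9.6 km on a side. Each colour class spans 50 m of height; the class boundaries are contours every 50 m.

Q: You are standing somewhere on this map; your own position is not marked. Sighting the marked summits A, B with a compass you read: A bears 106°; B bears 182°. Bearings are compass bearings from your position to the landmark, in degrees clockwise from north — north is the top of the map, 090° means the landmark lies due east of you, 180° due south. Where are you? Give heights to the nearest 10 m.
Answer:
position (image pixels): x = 85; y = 143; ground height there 720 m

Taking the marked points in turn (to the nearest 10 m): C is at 800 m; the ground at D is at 750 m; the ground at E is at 1000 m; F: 700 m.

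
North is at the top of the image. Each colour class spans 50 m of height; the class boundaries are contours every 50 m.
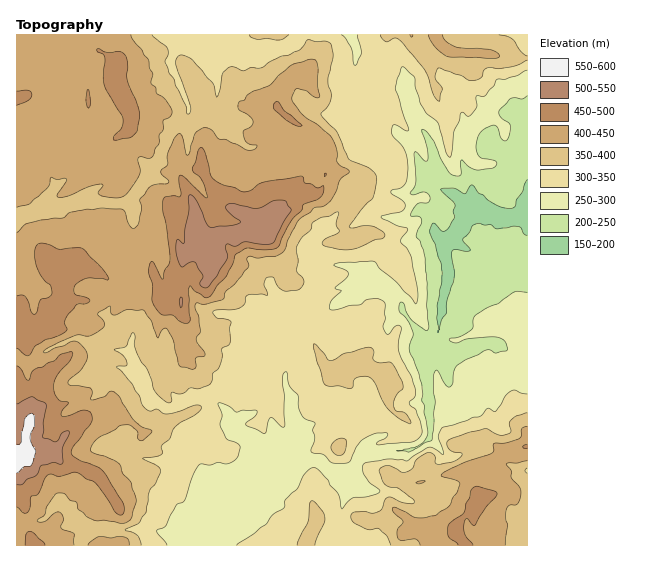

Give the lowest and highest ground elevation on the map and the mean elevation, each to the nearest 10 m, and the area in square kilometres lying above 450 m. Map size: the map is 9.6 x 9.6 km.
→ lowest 160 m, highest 570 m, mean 360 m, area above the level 10.2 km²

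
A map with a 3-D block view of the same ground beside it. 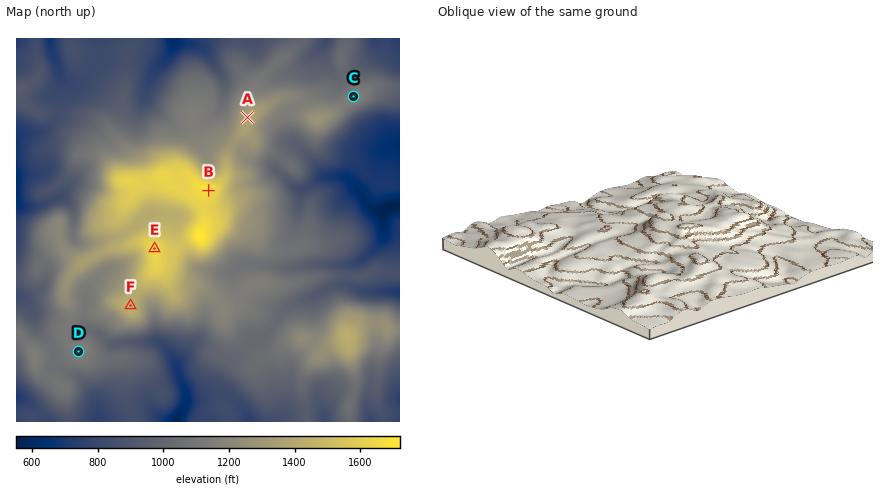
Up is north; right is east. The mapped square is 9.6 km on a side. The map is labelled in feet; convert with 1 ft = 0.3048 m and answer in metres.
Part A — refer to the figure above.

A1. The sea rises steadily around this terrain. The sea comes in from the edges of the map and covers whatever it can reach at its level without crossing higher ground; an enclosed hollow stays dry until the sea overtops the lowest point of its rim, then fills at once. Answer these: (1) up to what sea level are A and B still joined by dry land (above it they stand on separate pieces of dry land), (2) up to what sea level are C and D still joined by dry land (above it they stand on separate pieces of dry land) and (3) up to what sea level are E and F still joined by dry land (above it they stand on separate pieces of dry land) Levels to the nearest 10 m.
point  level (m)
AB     390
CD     340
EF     430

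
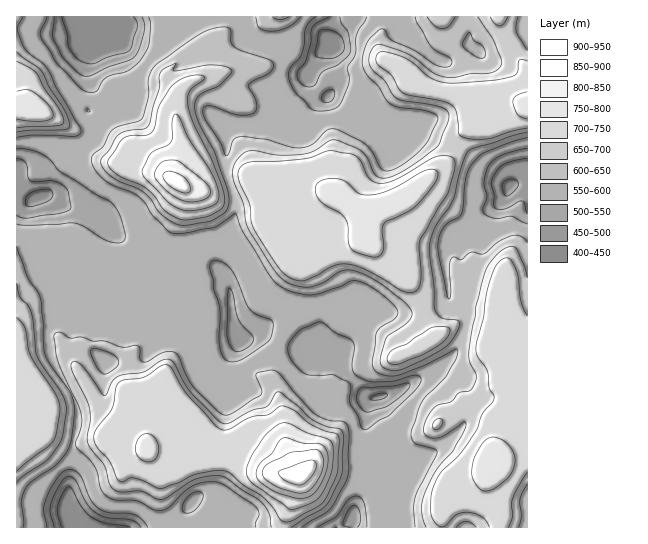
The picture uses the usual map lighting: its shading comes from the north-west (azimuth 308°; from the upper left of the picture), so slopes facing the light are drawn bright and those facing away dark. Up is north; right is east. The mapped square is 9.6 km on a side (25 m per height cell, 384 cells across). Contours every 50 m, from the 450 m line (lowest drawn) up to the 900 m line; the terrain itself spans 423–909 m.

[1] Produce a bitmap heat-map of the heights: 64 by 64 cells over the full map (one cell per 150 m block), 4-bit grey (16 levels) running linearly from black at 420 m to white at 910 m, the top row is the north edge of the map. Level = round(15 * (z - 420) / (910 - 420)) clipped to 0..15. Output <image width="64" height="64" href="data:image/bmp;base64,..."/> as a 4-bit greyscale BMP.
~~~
<image width="64" height="64" href="data:image/bmp;base64,Qk12CAAAAAAAAHYAAAAoAAAAQAAAAEAAAAABAAQAAAAAAAAIAAATCwAAEwsAABAAAAAAAAAAAAAAABEREQAiIiIAMzMzAERERABVVVUAZmZmAHd3dwCIiIgAmZmZAKqqqgC7u7sAzMzMAN3d3QDu7u4A////AGVUMQAAEREjRVVURVVVVWeIhlVDMiNVVVVomYd3iZmGZVQhABEjM0RVVUREVVVVZ4mZdlQyI1VVVXiZmIiZmYdlVCEAE0VVVVZlQ0RVVVVnmqqYdUMkVVVVeJqZmamZhmVUIQEkVWZmZ3ZUNFVVVnmru7qWVDRVVVVomqqqqqmGZVUyETVWd3d4h2VEVVZ4m8zd26hlRVVVVWiaqqqqqodmVUMSRWeIiImZh2VVZ5q97v/tuWVVVVVVV5qqqqqqmHdlVDNFZ5mZmqmZh3eJq87v//7KdlVVVURWiaqqqqqpmHZlRFVomZqqqqqpmZqrzu///9qGVVVVRFV4mqqruqmZh2ZVVniZqqqqqqqqqqq83u7+2oZVVVVVVWeJqqu6qqmYdlVniaqqqqqqqqqqqqvN3d7KhlVVVVVVZniqq6qqqqmHZmiaqqqqqqqqqqqqq7zMzLqGVVVVVWZmd5qqqqqqqphlaJqqqqqqqqqqqqqqu7uqqYZVVVVWZ3d3iaqqqqqqmGVomqqqqqqqqpiJqqqqqqmHdlRFVVZomHd4mqqqqqqoZWeJqqqqqqqqh2eJmaqph2VVQzRFVWeYh3iaqqqqqqh1Z4iaqqqqqqh1VneImZhlVVVDMzRVZ4iHeJmqqqqqqHZneJqqqqqql1VVVmeIhlVVVDISI0VWd3d4iZqqqqqYZnh3mqqqqql1VVVVZndlVVVUMRESNFZnd3eImqqqqodmeHeaqqqql1VVVVVWdlVVVUQyIiIjRWZ3d4maqqqpdmeHZomZmqqGVVVVVWZmVVRERERERDNFVmd3iaqqqphlZ3ZlZ3eJqXVVVVVVVmVURERERVZnZVVVZneJqqqqhlZ3dlVWZmeIZVVVRFVVVUMzMzRFV4mHZlVWeJmqqql2VmZmVWZmVmZVVVRDRFVVQzMzM0VXmZmHZlZ4mqqqqXZWZmZmZmVVVVVVVDIjRVRDMzMzRVaJmZmHZnmqqqqYdlZmZVVVVVVVVVVUIiI0REQzMzRFVniJmZl2eKqqqph2VVVVVVVVVVVVVVQiIzRFREM0RVVWd4iJmYd4mqqpmHZVVVVVVVVVVVVVVCIzNEVURERVVVVmd4iIh3eaqqmIZVVVVVVVVVVVVVVUIjRERVVURVVVVVVniHdnd5qqqYdlVVVVVVVVVVVVVVQjNFVVVVVVVVVVVmeIdmZ3iqqYd2VVVVVVVVVVVVVVVCNFVVVVVVVVVVVmeIh2ZmeKqph2ZVVVVVVVVVVVREVDM0VVVWZmZVVVVmiJiHZmZ4mqmHZVVVVVVVVVVVVUREMzVVVWeId2ZVVniZmYdmZmiaqYZVVVVVVVVVVVVVVEQzRVVWiZmYdmZ4maqZhmZmZ5qphlVVVVVVVVVVVVVVRDRVVWiaqpmIiJmqqqmGVmZniZh2VVVVVVVVVVVVVVVERVVWeaqqqZmaqqqqqXZWZmZ4mHVVVVVVVVVVVVVVVVVVVVaKqqqqqqqqqqqYdlVVVWeHZVVVVVVVREVVVVVVVVVVaJqaqqqqqqqqqph2VVVVVndlVVVVVUQzRFVVVVVVVVV5qZqqqqqqqqqqmYZVVVVVVlREREREMzNEVVVmZmZVVompmqqqqqqqqqqph1VVVVVVUzMzNEMzNERVVniIh2VXmpmaqqqqqqqqqqqYZlVVRERCIiIjMzM0RVVomqqphmeZmaqqqqqqqqqqqql2ZVQzMzIRESIzM0RVVomru7qXZ5mZqqqqqqqqu7uqqYdlVDIjIhERIjNERVVnmrzdy6domqqqqqqqqqqru7qqmGVUMRIiIREjNEVVZ4ms3d3Ll3mqqqqqqqqqqqqru6qYZVQxERIjMzRFVWeJms3u3MuHiaqqqqqqqqqYiJqrqqh1VCEREiM0RFVWeaqrzd3LunaJqqmaqqqqqpdmaJqqqXZUMiESMzRFVWeaqqq8zLupdnmZmZmaqqqph1VWeJqphlVDIiM0RFVVVomqqqu7uqhmZ4iHd4iZmZl2VVVWiJiHZVQzNERVVVVVeKqqqqqql2Vnd2ZmZniIh2VVVVVniId2ZVRFVVVVVVVnmZmqqqqGVWZmZVVVVndmVVRFVWZ4iIiHZld2ZmZlVVZ4iJqqqXZVVVVVVVVVZlVVVVVVVniZmqmYeZmZl2VVVVZnmqqoZVVVVVVVVVVVVVVVVVVWeJmqqqqqu7qXVERVVVaKqpdlVVVVVVVVVVVVVVVVVVVomaqqqqu7uoZURFVVVomql2VmZmVVVURDRFVVVVZmZ3iaqqqqqrupdUREVVVWeaqHZmZ2ZVVVRDI0RVVWd4iImaqqqqqqqpdVRERVVVV4mph3dmZlVVRDMyNFVVaJmaqqqqqqqqqqhlVDNFVVVneJmYh3ZlVVVDIjM0VVZ5mqqZmZmZmaqql1VDIzREVVd3iJiId2ZlVTIiMzRVZ4mqmHd3d3iImZmGVDIhIzNFVnd3d3d3dmZVQyIjNFZ4mamHZmZmZ3iJh2VDIRERIjRVZ3dmdmZmZlVUIREjVomZmHZVZmZmeIl2VUIRAAARE0VVZ3ZmZmVVVVQxABJGeIh2VVZmZVZ4iGVUMhAAAAASRFVWZ2ZlVVVVVDEAAkVnZlVVZmZVZ4iHVVQyEAAAABJFVVVWZmVVVVVUMQASRWZlVVZmZmZniHZVVDIQAAAAETVVVVVWZVVmZlUyESNEVVVVZnd2ZniIdmVUMQAAAAASRVVVVVVVVWZ3ZUMiIzRVVVVniHZniZh2"/>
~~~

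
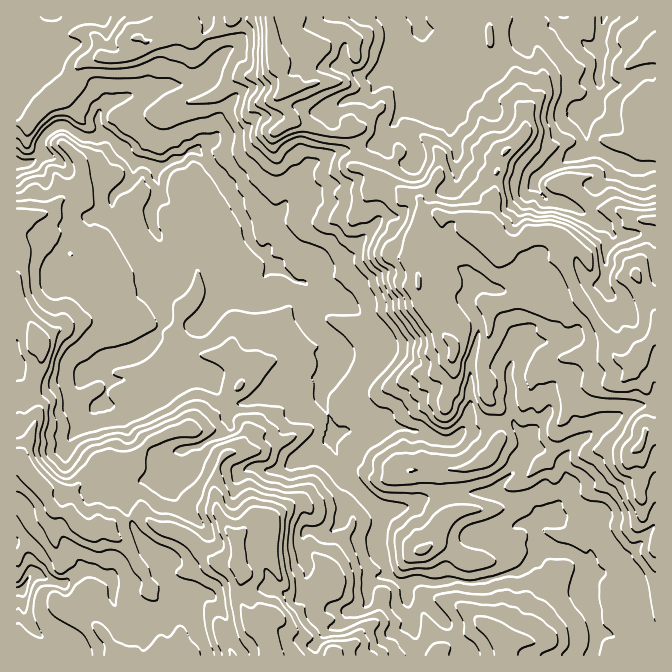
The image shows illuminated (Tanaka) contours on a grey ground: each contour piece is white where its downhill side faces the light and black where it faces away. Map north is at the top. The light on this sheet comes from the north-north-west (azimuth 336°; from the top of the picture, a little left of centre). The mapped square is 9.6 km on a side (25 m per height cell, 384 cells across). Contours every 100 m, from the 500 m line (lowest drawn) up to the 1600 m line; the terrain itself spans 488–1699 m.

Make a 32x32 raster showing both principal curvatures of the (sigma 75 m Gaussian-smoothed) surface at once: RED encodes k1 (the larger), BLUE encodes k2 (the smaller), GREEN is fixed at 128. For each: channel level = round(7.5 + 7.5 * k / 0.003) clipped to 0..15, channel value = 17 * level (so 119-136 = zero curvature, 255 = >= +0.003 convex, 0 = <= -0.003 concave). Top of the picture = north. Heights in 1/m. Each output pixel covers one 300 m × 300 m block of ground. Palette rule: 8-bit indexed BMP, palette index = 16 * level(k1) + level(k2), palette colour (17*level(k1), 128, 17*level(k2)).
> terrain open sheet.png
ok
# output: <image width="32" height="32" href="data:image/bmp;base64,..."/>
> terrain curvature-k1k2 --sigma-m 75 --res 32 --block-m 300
<image width="32" height="32" href="data:image/bmp;base64,Qk02CAAAAAAAADYEAAAoAAAAIAAAACAAAAABAAgAAAAAAAAEAAATCwAAEwsAAAABAAAAAAAAAIAAABGAAAAigAAAM4AAAESAAABVgAAAZoAAAHeAAACIgAAAmYAAAKqAAAC7gAAAzIAAAN2AAADugAAA/4AAAACAEQARgBEAIoARADOAEQBEgBEAVYARAGaAEQB3gBEAiIARAJmAEQCqgBEAu4ARAMyAEQDdgBEA7oARAP+AEQAAgCIAEYAiACKAIgAzgCIARIAiAFWAIgBmgCIAd4AiAIiAIgCZgCIAqoAiALuAIgDMgCIA3YAiAO6AIgD/gCIAAIAzABGAMwAigDMAM4AzAESAMwBVgDMAZoAzAHeAMwCIgDMAmYAzAKqAMwC7gDMAzIAzAN2AMwDugDMA/4AzAACARAARgEQAIoBEADOARABEgEQAVYBEAGaARAB3gEQAiIBEAJmARACqgEQAu4BEAMyARADdgEQA7oBEAP+ARAAAgFUAEYBVACKAVQAzgFUARIBVAFWAVQBmgFUAd4BVAIiAVQCZgFUAqoBVALuAVQDMgFUA3YBVAO6AVQD/gFUAAIBmABGAZgAigGYAM4BmAESAZgBVgGYAZoBmAHeAZgCIgGYAmYBmAKqAZgC7gGYAzIBmAN2AZgDugGYA/4BmAACAdwARgHcAIoB3ADOAdwBEgHcAVYB3AGaAdwB3gHcAiIB3AJmAdwCqgHcAu4B3AMyAdwDdgHcA7oB3AP+AdwAAgIgAEYCIACKAiAAzgIgARICIAFWAiABmgIgAd4CIAIiAiACZgIgAqoCIALuAiADMgIgA3YCIAO6AiAD/gIgAAICZABGAmQAigJkAM4CZAESAmQBVgJkAZoCZAHeAmQCIgJkAmYCZAKqAmQC7gJkAzICZAN2AmQDugJkA/4CZAACAqgARgKoAIoCqADOAqgBEgKoAVYCqAGaAqgB3gKoAiICqAJmAqgCqgKoAu4CqAMyAqgDdgKoA7oCqAP+AqgAAgLsAEYC7ACKAuwAzgLsARIC7AFWAuwBmgLsAd4C7AIiAuwCZgLsAqoC7ALuAuwDMgLsA3YC7AO6AuwD/gLsAAIDMABGAzAAigMwAM4DMAESAzABVgMwAZoDMAHeAzACIgMwAmYDMAKqAzAC7gMwAzIDMAN2AzADugMwA/4DMAACA3QARgN0AIoDdADOA3QBEgN0AVYDdAGaA3QB3gN0AiIDdAJmA3QCqgN0Au4DdAMyA3QDdgN0A7oDdAP+A3QAAgO4AEYDuACKA7gAzgO4ARIDuAFWA7gBmgO4Ad4DuAIiA7gCZgO4AqoDuALuA7gDMgO4A3YDuAO6A7gD/gO4AAID/ABGA/wAigP8AM4D/AESA/wBVgP8AZoD/AHeA/wCIgP8AmYD/AKqA/wC7gP8AzID/AN2A/wDugP8A/4D/AKiEhnTWl4aXuIDVcveVktX3tqWkprdyhde1xaWFh4aVw5WFxseFhYalo7PYx9elgoH3tYK2YbboqJiopoWHhqej2einhZSXlnWUg+fYpaKTkYDlcbXW95eXl5Z1hoeHlqDSkMiTlqiGhXOU5XDkodm5gOWAkZCAcJSWlYZ3h3al0pTncIOlp4aEx9fYxLZw2KiVgPamk9jXtISGp4Z2dMakt6OmpuWCg+XSw7bWlaGmtnSB2vnFhJaGhoeHdoWVxZS3xff5ouX41ID31tmmcaG0pqGnpvZzg3SGh4eHlMbSY+fWhJaU13SB59K2yfbnuLOSgHCCxfb2xIR1hZRTlvTF98S1c4OUdYXVs7SFhdiWgrHZp5STgYGi14VzlaWk1PeVYNbYyJeElqXzkKBggqWCtsrp+Pf36aPC+JGmpumz93Rwt7m09rSBoPf418WShIaDlqeUcHPX2HDDksTG2OTWtpRyg3Om5/rXcOe3lNaUdnZzoIDlgLPDgrTok3GE+cXng3V1dYN0trahkJOllpSolYWGtvuA+LHIgsaWhHCQ5rNzhoeHh3WUg6XYhISWdIel58em5aD5kMiEpqbXyLSi92J2h4eHhpWVtbe3p5eGhYZzpbX4oOZxp8illZbntMT6hHR2hnaGpqXIhoeWl5SFl2NjpfjD1IVzlJSE15Tl48b4tZaYl4aGdZaGh5eUpbeEg4bGx8XTdGSVhpTGdaXWZKaFl4eHhpiHhoeHqIOVdXSVt+engdjGxsil+IODttZkhXaXdoaXh4eHhZWmkaeGdJbYx5eEg4SGdba0gLfj1nSHl5eHmISXh4e4koO3hoS1tdamhYSWt4aFx9eg6sTGhZaXh4emg5eIl5ODqIVklKLZ55WGlrfHtpbH6aCks9eWloWVppOmh4i4gKaXttfYkYKltce3yMTm+NiScMTkx9e1loLXoqSXqKSSl4WGhZbXg7T2xrXVo4JwgML396a1pMentaDno7nIcKaWlHWFg8fm1eORhNakUPL5tLOFdHChsOe2oqCQtbCllramcpP515VigvWCt+Z1kKHGo3GD5bD5oqFwuLiRgJW194Vjk8Ghg6Xk1KS4+NfFxZDEt6j3kJDhodiop5eVcpTl9/bl2dmBpaVzdbZj+JV0gpWllpX31qaQtKbH19eR1ubUgnCQpOeDhnWUlKb4pmODlbmmhpbnhYSEhIOCk+WRo/jn+PeBpJWGlpaElrfXlKWAk7V2daX157aEdZeTk6TotqWRoLWDh4eGp4a1hceWt6HZlIeWk6TU5+i1pqdxYfiWl9jDyJWGhoaHqKVzpoaSgKa4h4Wk02G1tMa4o/iw94aVlMSzlYaGh4e4prXGxPmAppY="/>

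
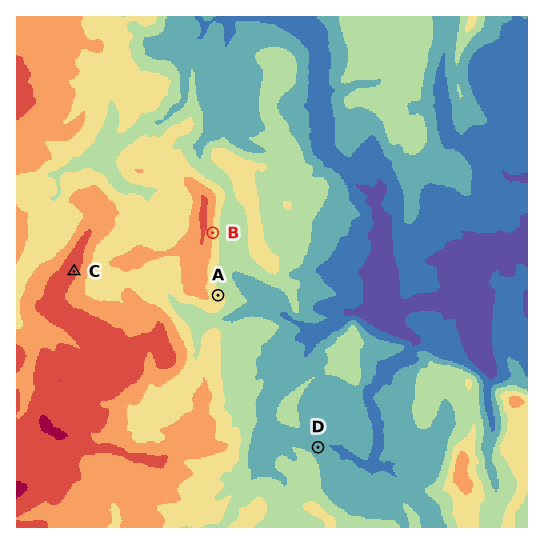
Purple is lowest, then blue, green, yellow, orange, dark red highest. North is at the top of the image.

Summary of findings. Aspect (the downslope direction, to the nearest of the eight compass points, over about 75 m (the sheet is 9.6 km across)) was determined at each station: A NE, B E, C SE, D NE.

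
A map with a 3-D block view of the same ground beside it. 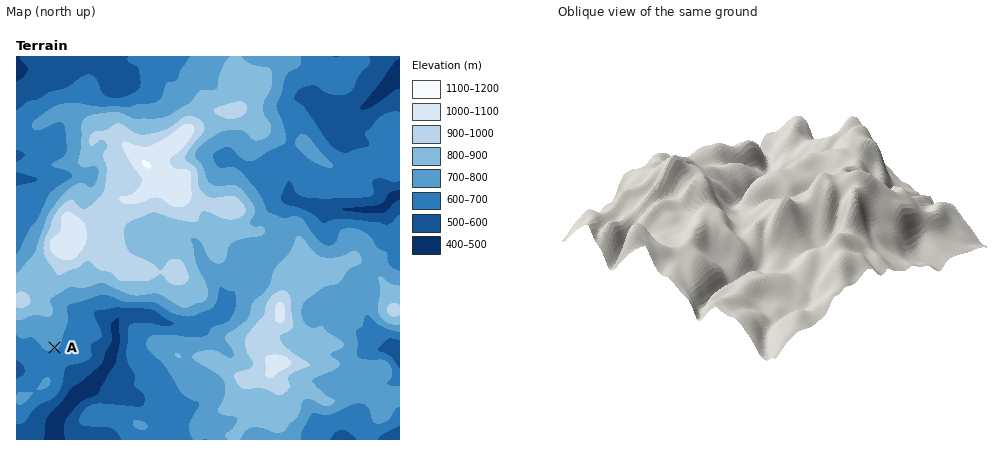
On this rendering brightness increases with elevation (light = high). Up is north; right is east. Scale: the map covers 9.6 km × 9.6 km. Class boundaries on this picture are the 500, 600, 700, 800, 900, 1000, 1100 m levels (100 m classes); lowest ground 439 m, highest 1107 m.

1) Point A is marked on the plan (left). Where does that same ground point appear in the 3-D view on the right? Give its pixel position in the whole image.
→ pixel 808 142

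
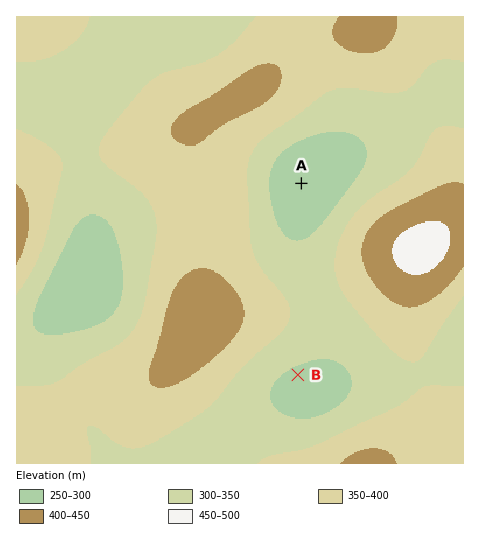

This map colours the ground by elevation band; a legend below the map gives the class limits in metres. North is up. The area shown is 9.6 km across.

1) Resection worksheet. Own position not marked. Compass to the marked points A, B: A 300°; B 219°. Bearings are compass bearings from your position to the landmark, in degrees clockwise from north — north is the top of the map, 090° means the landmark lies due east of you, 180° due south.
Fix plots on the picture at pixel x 404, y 243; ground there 460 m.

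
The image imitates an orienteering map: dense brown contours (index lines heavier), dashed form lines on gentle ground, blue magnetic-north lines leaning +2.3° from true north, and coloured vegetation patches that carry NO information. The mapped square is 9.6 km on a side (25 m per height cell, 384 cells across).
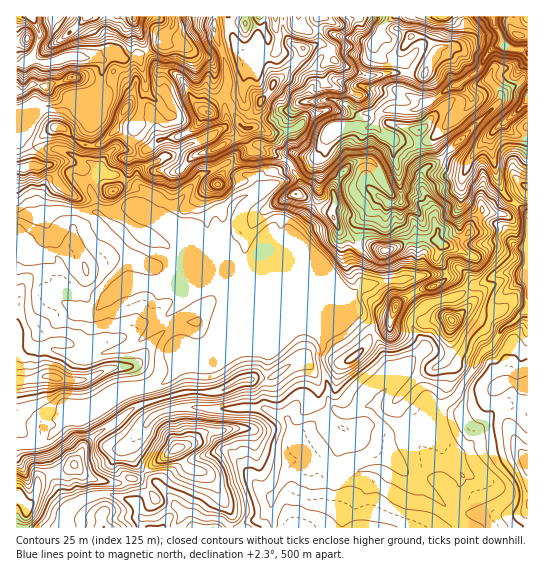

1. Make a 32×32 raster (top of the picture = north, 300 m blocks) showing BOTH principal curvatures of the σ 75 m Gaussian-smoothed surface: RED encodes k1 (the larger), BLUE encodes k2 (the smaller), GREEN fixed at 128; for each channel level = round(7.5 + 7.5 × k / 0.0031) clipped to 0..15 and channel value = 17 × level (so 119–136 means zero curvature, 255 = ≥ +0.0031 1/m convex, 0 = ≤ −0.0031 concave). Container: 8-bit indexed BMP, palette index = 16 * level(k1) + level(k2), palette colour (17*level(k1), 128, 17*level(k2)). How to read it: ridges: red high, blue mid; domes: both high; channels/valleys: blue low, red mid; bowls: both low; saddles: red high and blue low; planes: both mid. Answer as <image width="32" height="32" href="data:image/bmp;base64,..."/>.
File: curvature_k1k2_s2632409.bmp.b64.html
<image width="32" height="32" href="data:image/bmp;base64,Qk02CAAAAAAAADYEAAAoAAAAIAAAACAAAAABAAgAAAAAAAAEAAATCwAAEwsAAAABAAAAAAAAAIAAABGAAAAigAAAM4AAAESAAABVgAAAZoAAAHeAAACIgAAAmYAAAKqAAAC7gAAAzIAAAN2AAADugAAA/4AAAACAEQARgBEAIoARADOAEQBEgBEAVYARAGaAEQB3gBEAiIARAJmAEQCqgBEAu4ARAMyAEQDdgBEA7oARAP+AEQAAgCIAEYAiACKAIgAzgCIARIAiAFWAIgBmgCIAd4AiAIiAIgCZgCIAqoAiALuAIgDMgCIA3YAiAO6AIgD/gCIAAIAzABGAMwAigDMAM4AzAESAMwBVgDMAZoAzAHeAMwCIgDMAmYAzAKqAMwC7gDMAzIAzAN2AMwDugDMA/4AzAACARAARgEQAIoBEADOARABEgEQAVYBEAGaARAB3gEQAiIBEAJmARACqgEQAu4BEAMyARADdgEQA7oBEAP+ARAAAgFUAEYBVACKAVQAzgFUARIBVAFWAVQBmgFUAd4BVAIiAVQCZgFUAqoBVALuAVQDMgFUA3YBVAO6AVQD/gFUAAIBmABGAZgAigGYAM4BmAESAZgBVgGYAZoBmAHeAZgCIgGYAmYBmAKqAZgC7gGYAzIBmAN2AZgDugGYA/4BmAACAdwARgHcAIoB3ADOAdwBEgHcAVYB3AGaAdwB3gHcAiIB3AJmAdwCqgHcAu4B3AMyAdwDdgHcA7oB3AP+AdwAAgIgAEYCIACKAiAAzgIgARICIAFWAiABmgIgAd4CIAIiAiACZgIgAqoCIALuAiADMgIgA3YCIAO6AiAD/gIgAAICZABGAmQAigJkAM4CZAESAmQBVgJkAZoCZAHeAmQCIgJkAmYCZAKqAmQC7gJkAzICZAN2AmQDugJkA/4CZAACAqgARgKoAIoCqADOAqgBEgKoAVYCqAGaAqgB3gKoAiICqAJmAqgCqgKoAu4CqAMyAqgDdgKoA7oCqAP+AqgAAgLsAEYC7ACKAuwAzgLsARIC7AFWAuwBmgLsAd4C7AIiAuwCZgLsAqoC7ALuAuwDMgLsA3YC7AO6AuwD/gLsAAIDMABGAzAAigMwAM4DMAESAzABVgMwAZoDMAHeAzACIgMwAmYDMAKqAzAC7gMwAzIDMAN2AzADugMwA/4DMAACA3QARgN0AIoDdADOA3QBEgN0AVYDdAGaA3QB3gN0AiIDdAJmA3QCqgN0Au4DdAMyA3QDdgN0A7oDdAP+A3QAAgO4AEYDuACKA7gAzgO4ARIDuAFWA7gBmgO4Ad4DuAIiA7gCZgO4AqoDuALuA7gDMgO4A3YDuAO6A7gD/gO4AAID/ABGA/wAigP8AM4D/AESA/wBVgP8AZoD/AHeA/wCIgP8AmYD/AKqA/wC7gP8AzID/AN2A/wDugP8A/4D/ALSEdYaHp4Z1haaFhIOkhYaHiIeHh4iHiIeIiIaHh4eWuKd1dISnlXSohXWGqLiWdoeIh4eHh4iHh4eGh4eHh6e2x5WXlbS1ppWEh4e3l3WGhoeHh4eHh4d2hoeHh3d2ppPYxrjHpbbGtHWnuLmGdZeGd4eHhoaGh4eHh4d3hoanlIaWybd1dHS36LWThHSHl4aHh4eHiIeHh4eHh4eHh6iFdHOn54SFhXW4yNillZaXhnaHh4iIh4d3h3eHh4eXl4eHhoR019eFg6aXp8fXx7eVhoaHh4iXhoeHhoiHhpeHhoaGdoV0tue1koGAgHGCc4WGmIaGhoWYh3eGlpeHhoeXhoWFlXR0g6TW2Nfox5eGl3aGlpaHhoeXdpeDp5iHh7fH2dfnx6aWhoWFdXWnyba4h6eUt4WGdoanl6eSqIiHhoaGdHSVpreXd4d3d4WFdZa4p6XIyIV1dJanqIOlp4eXhpeXl5eGhpd2d4eHh4d3dpaWhYe4s8alZJWmloG2l5eHh4eHh4eXhpeXmId3h3eHh4eHdoaj+YKmpuiFp4Cll3eHdoaGh4eHhoeYh4eHd3d3d3d3daX5goPV57aVyJGXd4eHl3aHh4eHd4eHh4d3d4d3h4eVhef006BwtpaVxZeHh4eYh3Z3h4eHh4eHd3eHh3eHpHSCkGGx9MaCk6ZyhoeHh5iHh5eXh3eHd4eHh4eHd3LGhMamdJTmcdimlqOXh4eYh4eHhoeHh4eHh4d3d3eDpsfF+PnUpdjWtLWmgJiHd5iHh4aHh4eHh3eHl4Z3dISm55WVdLalyLTYp4PQhXaGhYWFh4eHd5aGhoaXpnJzlfimhYaltaXncNa257GGdpXXpbWkdXaFhLakg4Wk9/rz5aWGhLKS17aBpcmB5IaEx5WEttWDlLWSsfu0lnRw9aPls3Wm05PnlXGl1ZHZ5+jWhYZztJPU1vhwoKGTc6P2QXP5teiApei2dJLDtbaGlIKS1bOz1tdxsvb4kebWxJCBcsW22IGVlNXmkJO2pnXGt+aU9tWFt+b2kID0xsbX6JRxlHOic6algff2cKWkhpXIlXVz9nSWdGL31cS2tITm9pOyhJPGpdemcvX1gNWUc5J1d3TGxZWEpei1ppP4g3Cw8JDWlISEcMS4ctX5kPf35qSUhZXGo3T3tZW2lMXYlaXX5aKUY4O3oXDUxsfVg5ST+NWVprXW99eSs9Z1lce2laXn5Pf2xeqmtpD1x+eSwKBwcYRzg9NzgmHDpXaFdcemx7VzdJWFlre42cCloPig+NeVhIXGk3SDhfiElqek18W0ooNyhdjGx8jZxpD1o6C11ujU1vqjo7S36KTYpqRzttbX2LTDopNypdmA9Lc="/>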